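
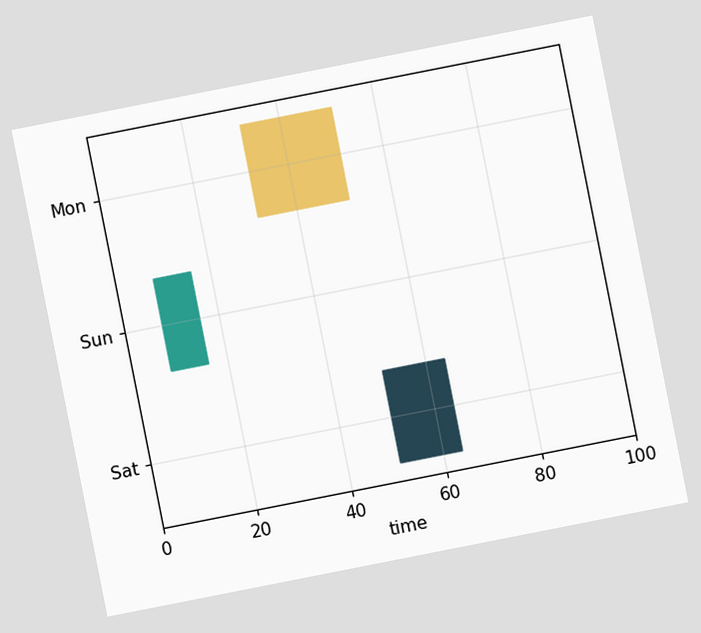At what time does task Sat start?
51

The chart is tilted about 11° counter-clockwise. The Sat bar begins at t=51.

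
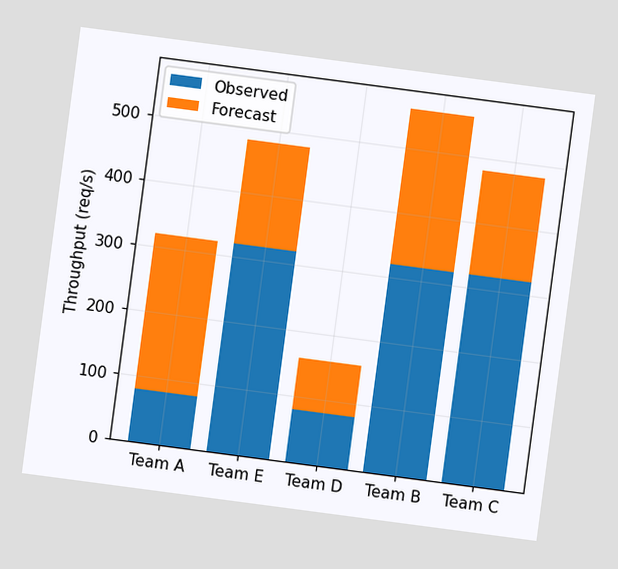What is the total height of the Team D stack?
160req/s

The chart is tilted about 8° clockwise. The Team D stack's top reaches 160req/s on the y-axis.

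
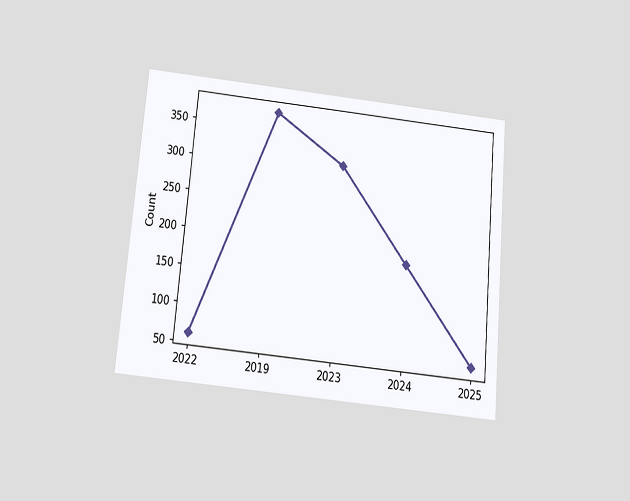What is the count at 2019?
The chart is tilted about 5° clockwise and viewed slightly from below. At 2019, the line is at 372.

372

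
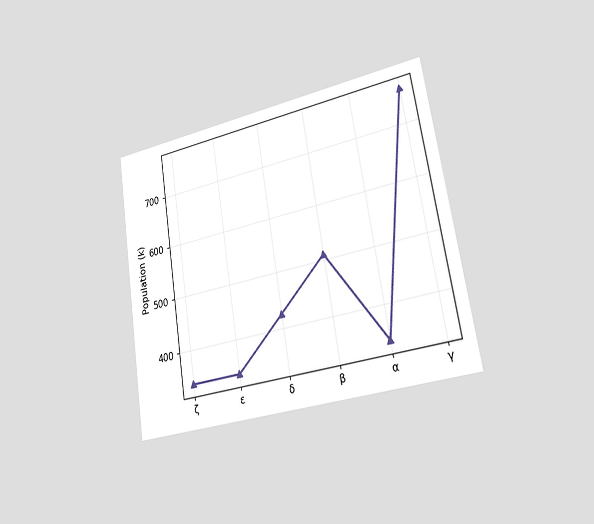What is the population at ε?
The chart is tilted about 9° counter-clockwise and viewed slightly from the right. At ε, the line is at 340k.

340k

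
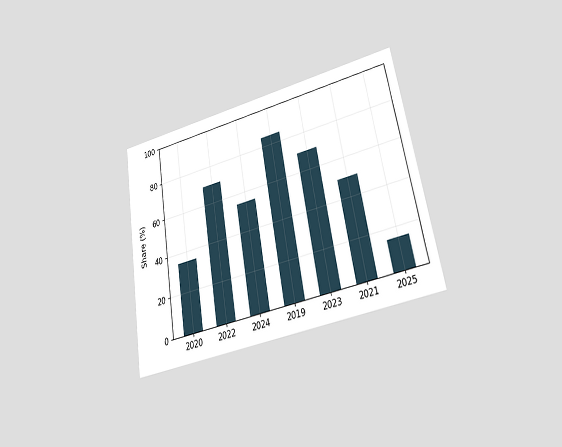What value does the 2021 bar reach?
The chart is tilted about 10° counter-clockwise and viewed at a slight angle. Reading along the chart's y-axis, the 2021 bar reaches 50%.

50%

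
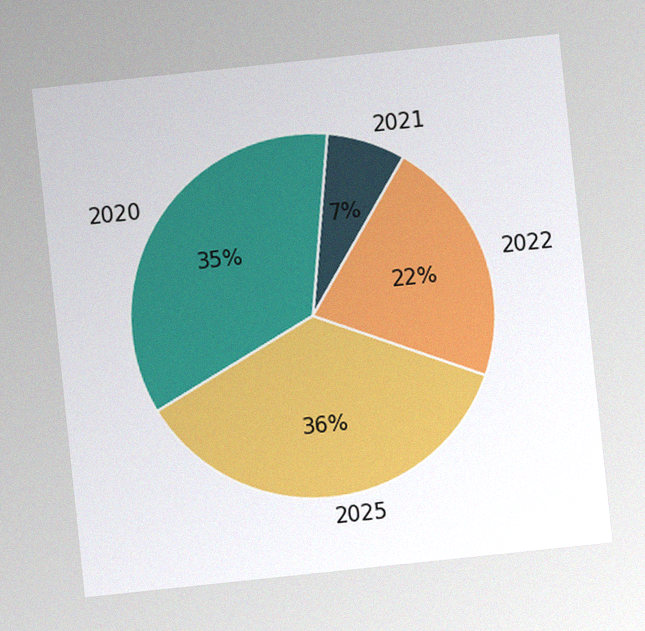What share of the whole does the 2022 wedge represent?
The chart is tilted about 6° counter-clockwise, with some photo noise. The 2022 slice takes up 22% of the pie.

22%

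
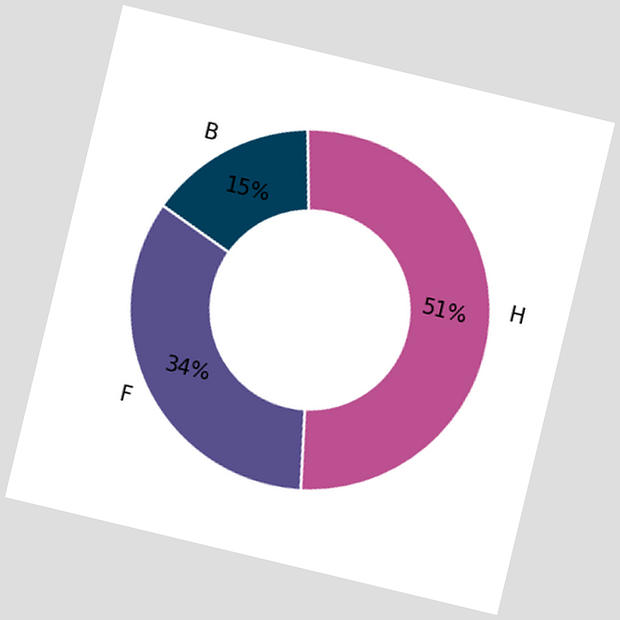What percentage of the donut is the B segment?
15%

The chart is tilted about 13° clockwise. The B segment takes up 15% of the ring.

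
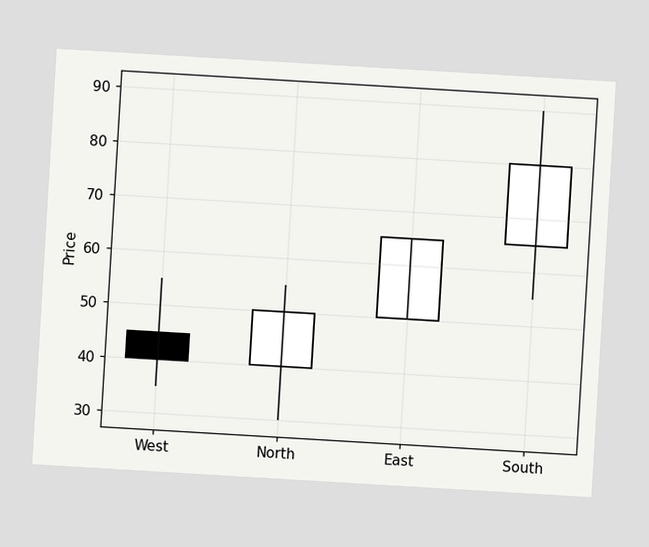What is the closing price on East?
The chart is tilted about 3° clockwise. The East candle closes at 65.

65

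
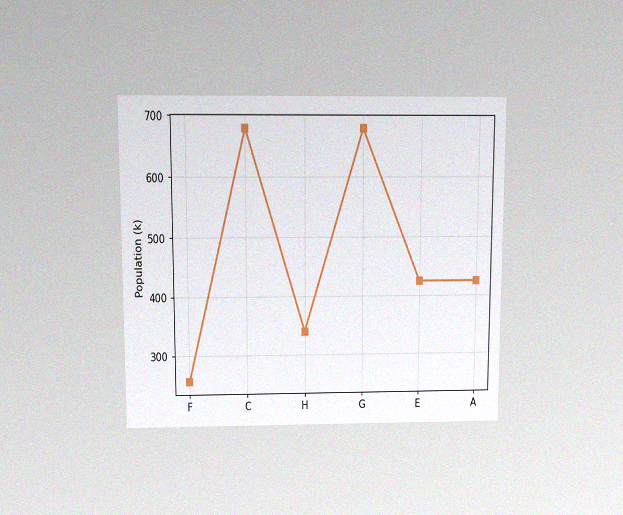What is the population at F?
The chart is viewed slightly from above, with some photo noise. At F, the line is at 255k.

255k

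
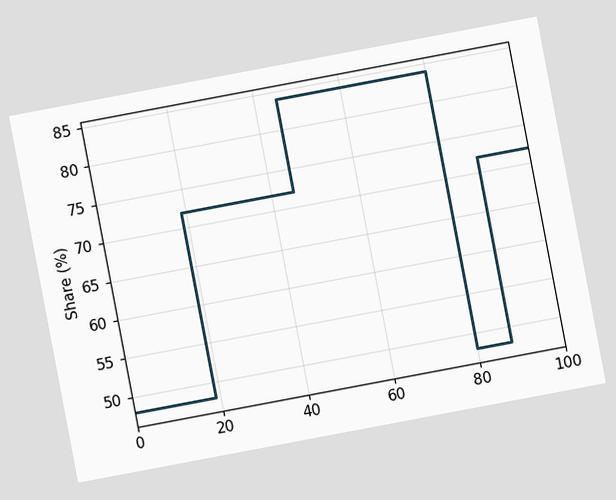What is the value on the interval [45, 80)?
84%

The chart is tilted about 11° counter-clockwise. On [45, 80) the step sits at 84%.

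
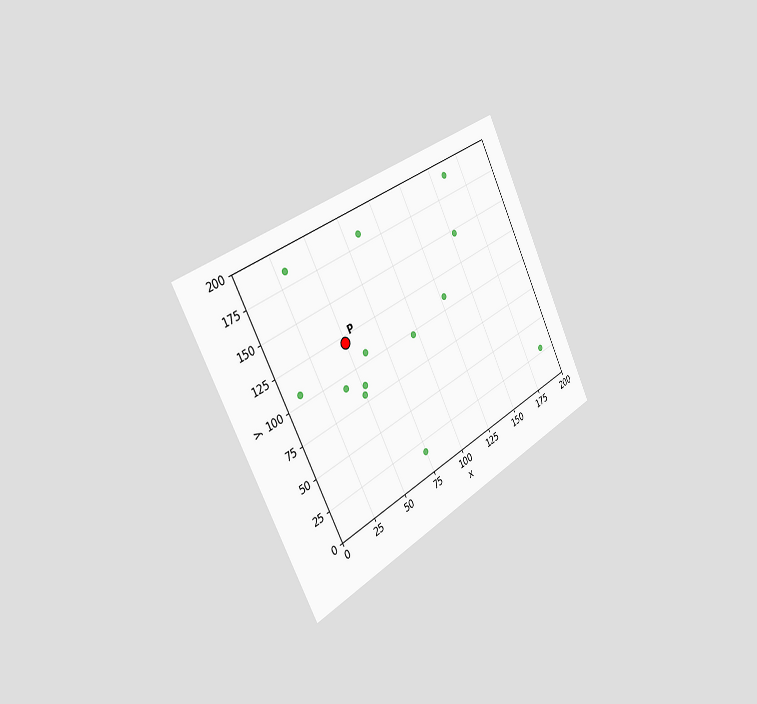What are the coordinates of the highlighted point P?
The chart is tilted about 28° counter-clockwise and viewed slightly from the left. Following the gridlines from P to each axis, P sits at (50, 120).

(50, 120)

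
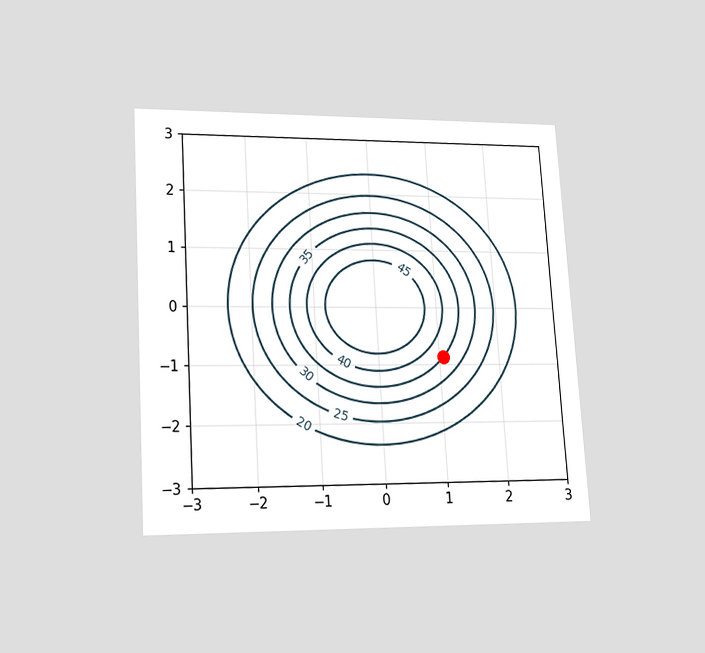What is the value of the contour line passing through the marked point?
The chart is tilted about 4° counter-clockwise and viewed at a slight angle. The marked point sits on the contour labelled 35.

35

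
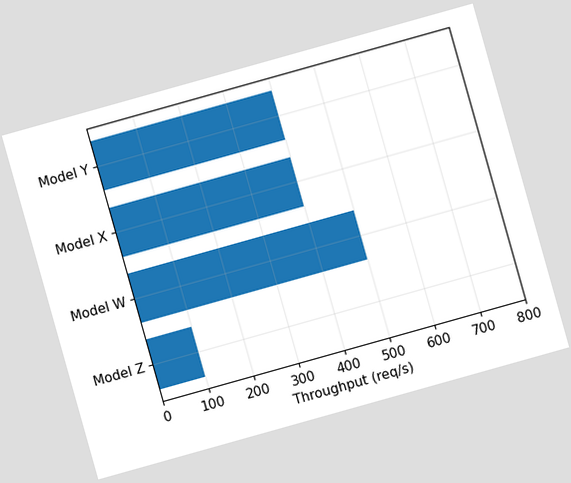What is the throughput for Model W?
500req/s

The chart is tilted about 16° counter-clockwise. Reading along the chart's x-axis, the Model W bar reaches 500req/s.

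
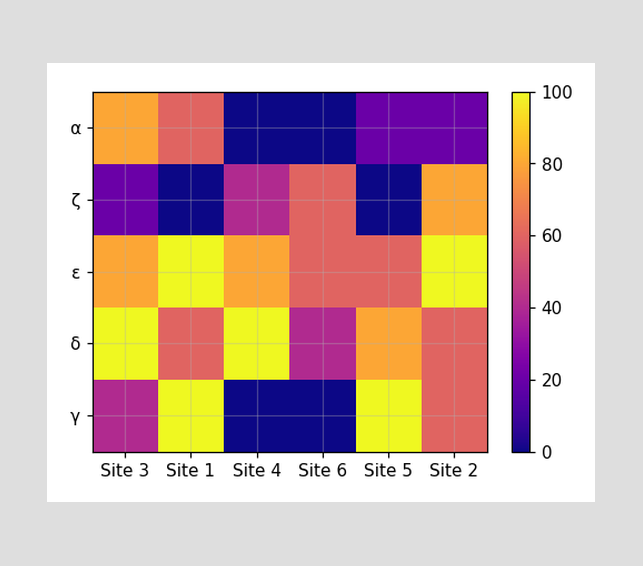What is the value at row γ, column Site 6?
Matching cell (γ, Site 6) against the colorbar gives 0.

0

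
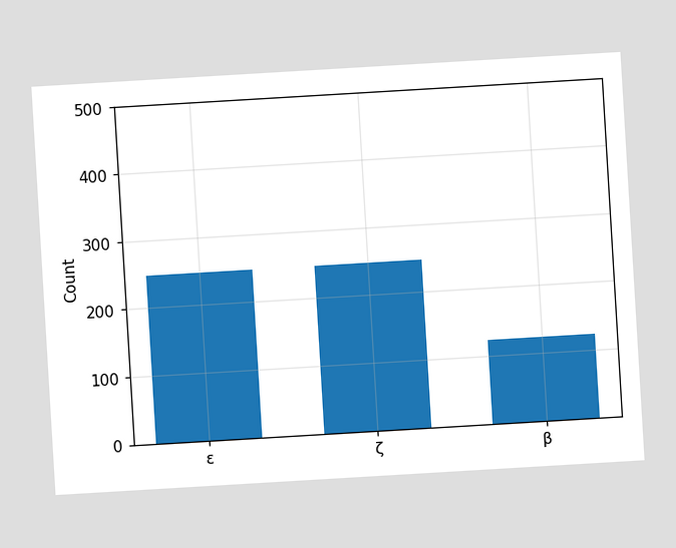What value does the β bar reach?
The chart is tilted about 3° counter-clockwise. Reading along the chart's y-axis, the β bar reaches 124.

124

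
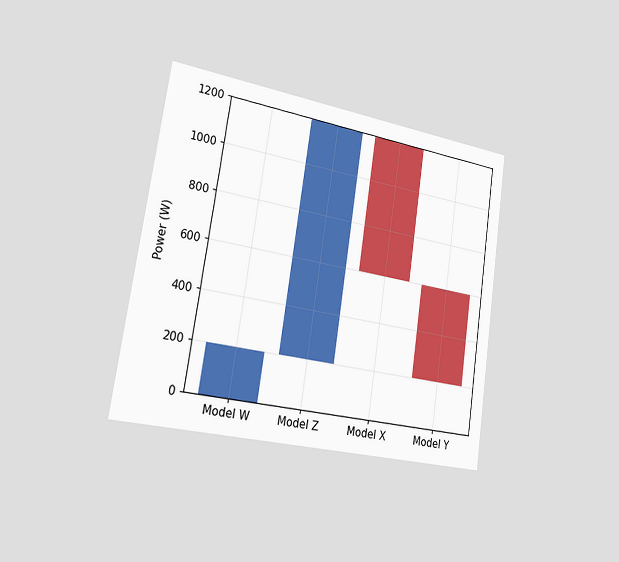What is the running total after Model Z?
1200W

The chart is tilted about 8° clockwise and viewed slightly from the left. After Model Z the running total reaches 1200W.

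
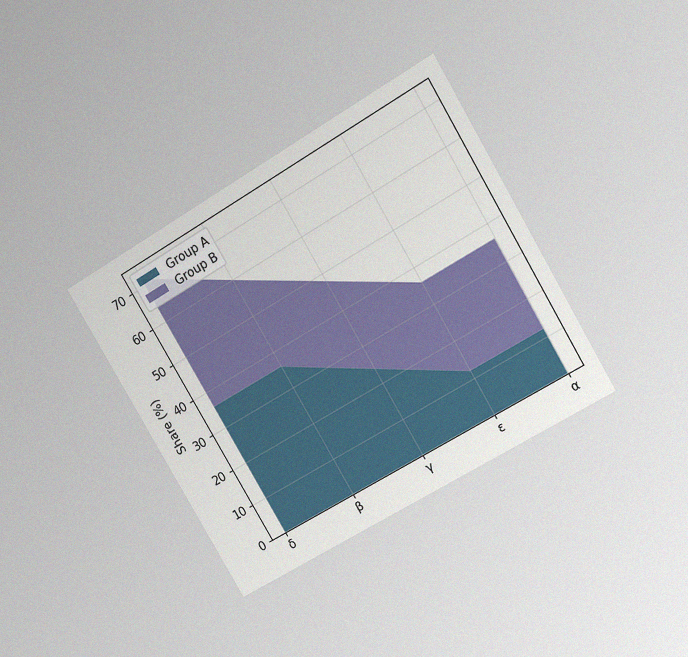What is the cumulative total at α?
36%

The chart is tilted about 30° counter-clockwise and viewed at a slight angle, with some photo noise. The stacked total at α reaches 36%.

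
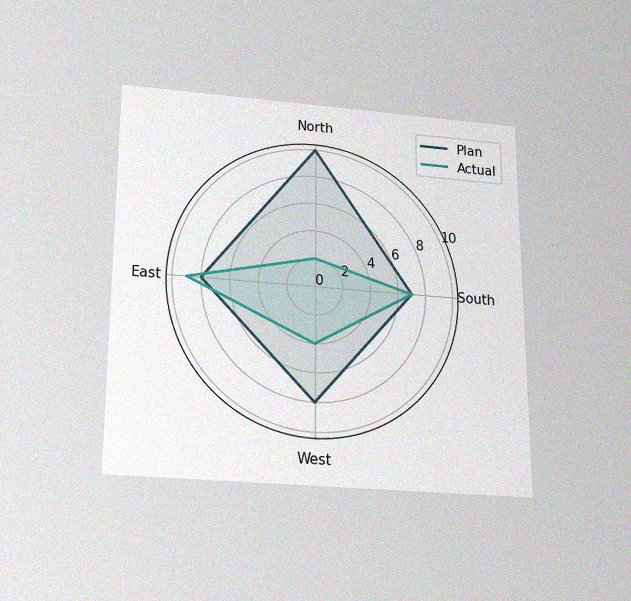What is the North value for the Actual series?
2

The chart is viewed slightly from below, with some photo noise. On the North axis, Actual reaches 2.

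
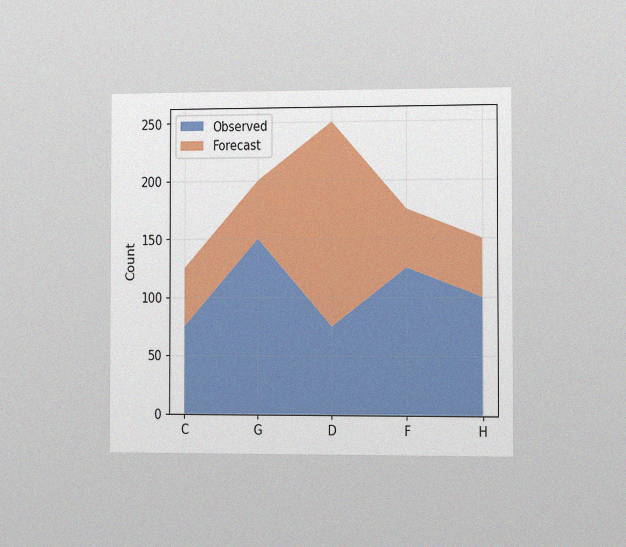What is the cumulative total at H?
150

The chart is viewed slightly from the right, with some photo noise. The stacked total at H reaches 150.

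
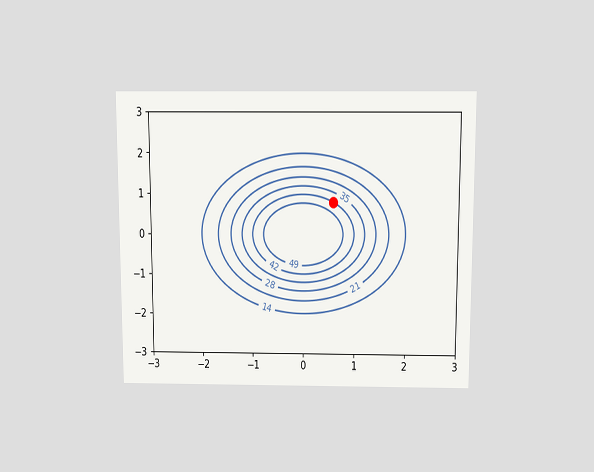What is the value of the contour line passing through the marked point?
The chart is viewed slightly from above. The marked point sits on the contour labelled 42.

42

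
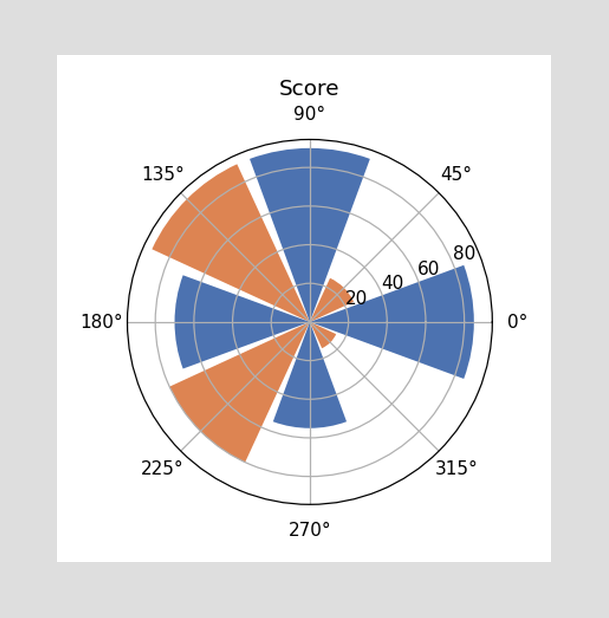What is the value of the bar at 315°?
15

The bar at 315° reaches 15 on the radial axis.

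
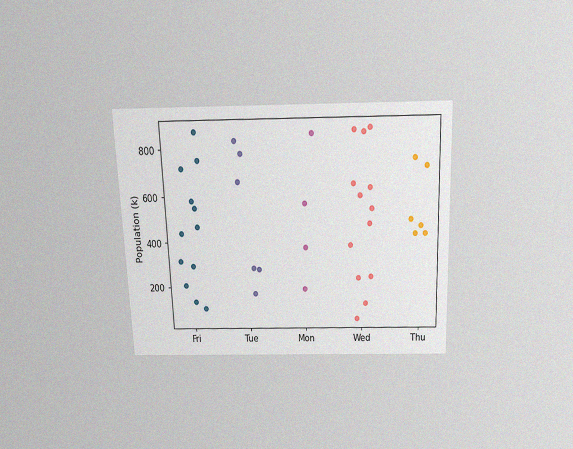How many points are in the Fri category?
The chart is tilted about 2° counter-clockwise and viewed slightly from above, with some photo noise. Counting the markers in the Fri column gives 12.

12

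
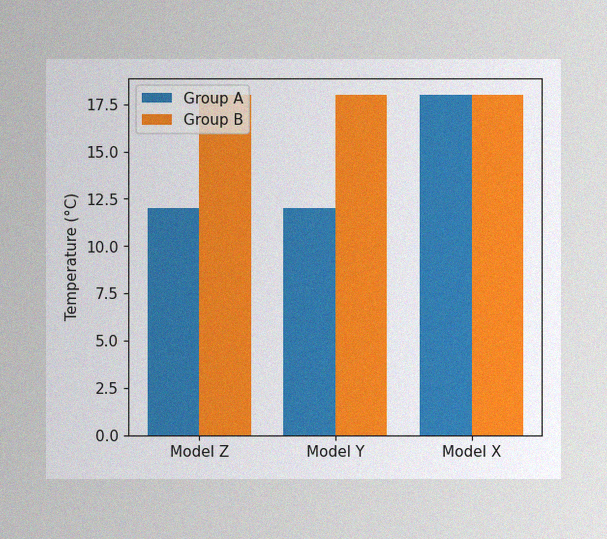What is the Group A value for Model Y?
The image has some photo noise and uneven lighting. The Group A bar at Model Y reaches 12°C on the y-axis.

12°C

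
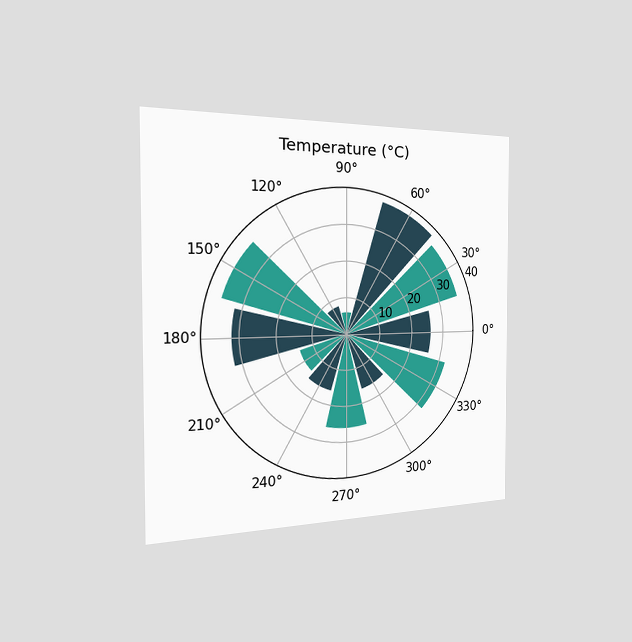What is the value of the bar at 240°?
The chart is viewed slightly from the left. The bar at 240° reaches 16°C on the radial axis.

16°C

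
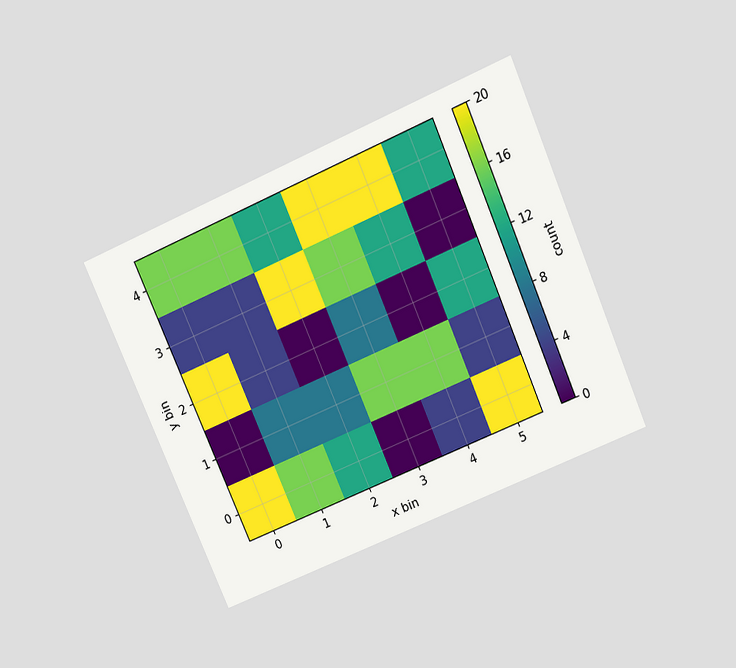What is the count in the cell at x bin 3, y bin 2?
The chart is tilted about 23° counter-clockwise and viewed slightly from above. Matching the cell (3, 2) against the colorbar gives 8.

8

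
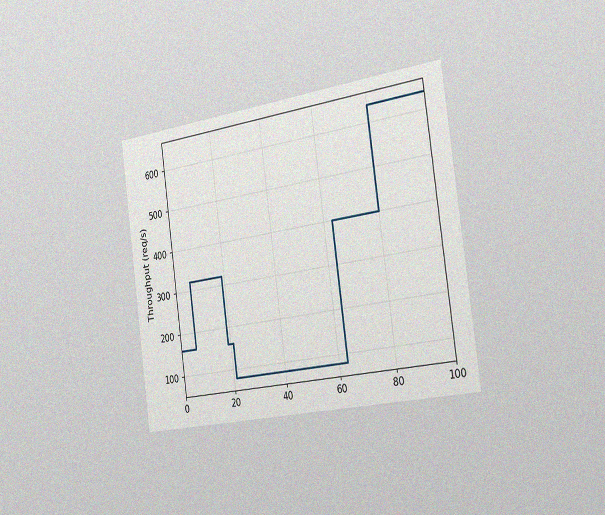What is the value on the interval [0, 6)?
160req/s

The chart is tilted about 8° counter-clockwise and viewed slightly from the right, with some photo noise. On [0, 6) the step sits at 160req/s.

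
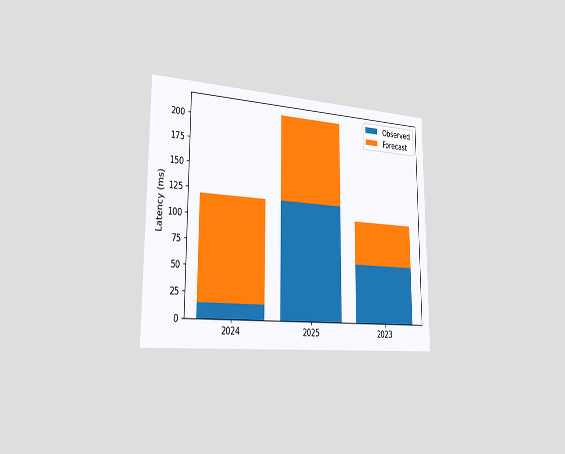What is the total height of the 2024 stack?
The chart is viewed slightly from the left. The 2024 stack's top reaches 120ms on the y-axis.

120ms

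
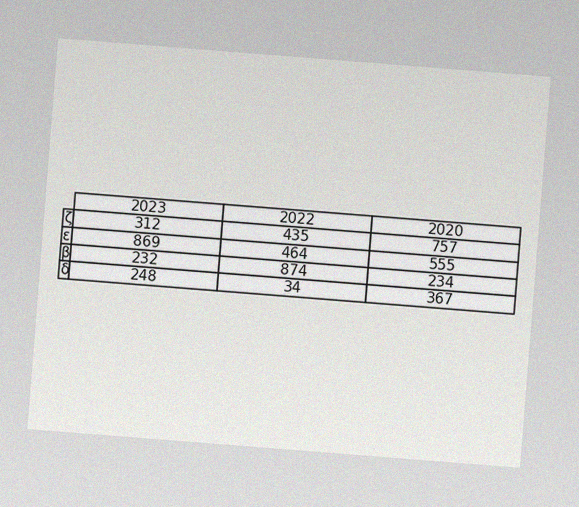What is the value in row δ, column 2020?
367

The chart is tilted about 4° clockwise, with some photo noise. The (δ, 2020) cell reads 367.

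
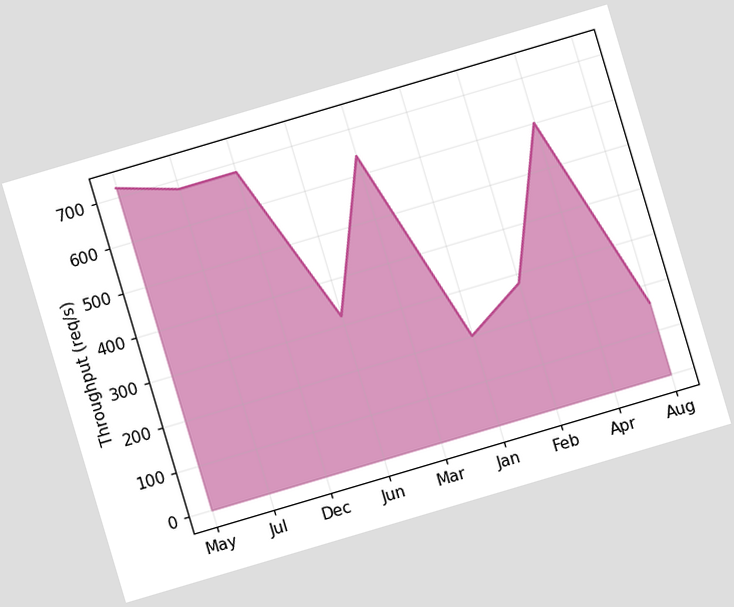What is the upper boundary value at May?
720req/s

The chart is tilted about 16° counter-clockwise. At May the upper boundary is at 720req/s.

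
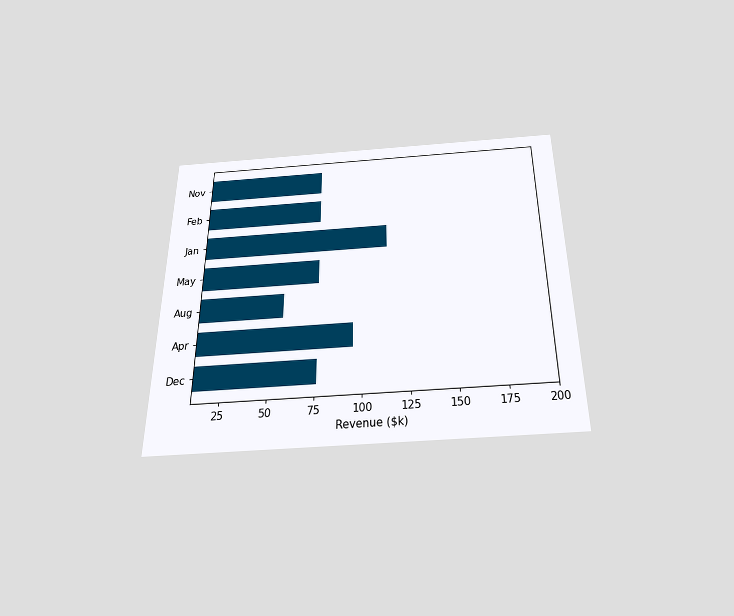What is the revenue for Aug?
$57k

The chart is viewed slightly from below. Reading along the chart's x-axis, the Aug bar reaches $57k.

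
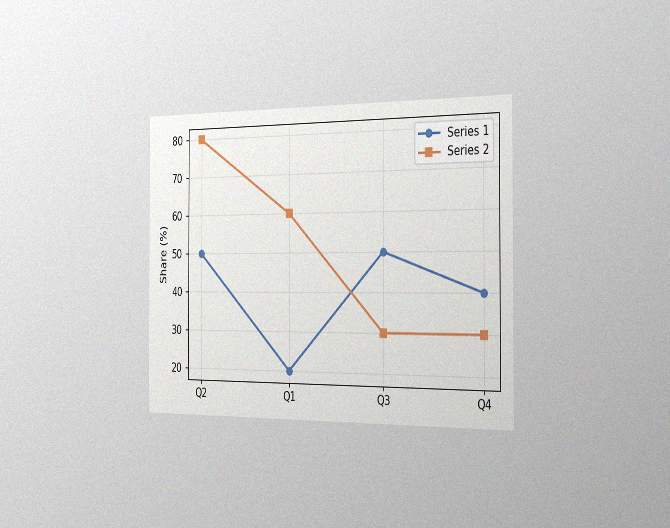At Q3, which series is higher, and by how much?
The chart is viewed slightly from the right, with some photo noise. At Q3, Series 1 sits above the other line by 20%.

Series 1, by 20%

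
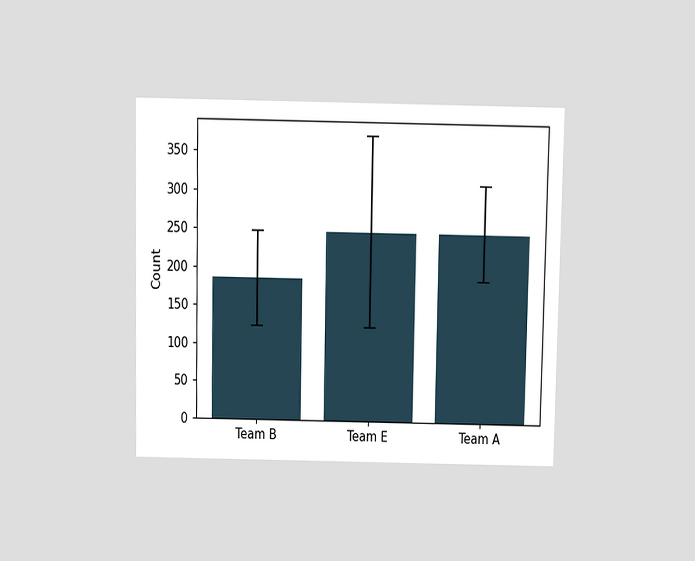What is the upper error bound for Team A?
310

The chart is viewed slightly from above. The Team A bar's upper whisker reaches 310.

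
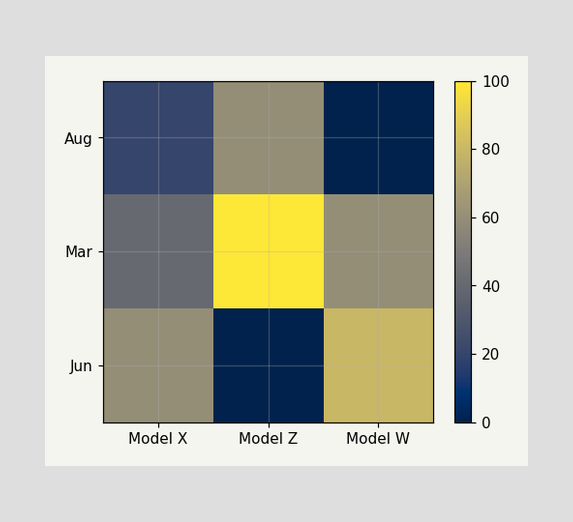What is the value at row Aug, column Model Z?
Matching cell (Aug, Model Z) against the colorbar gives 60.

60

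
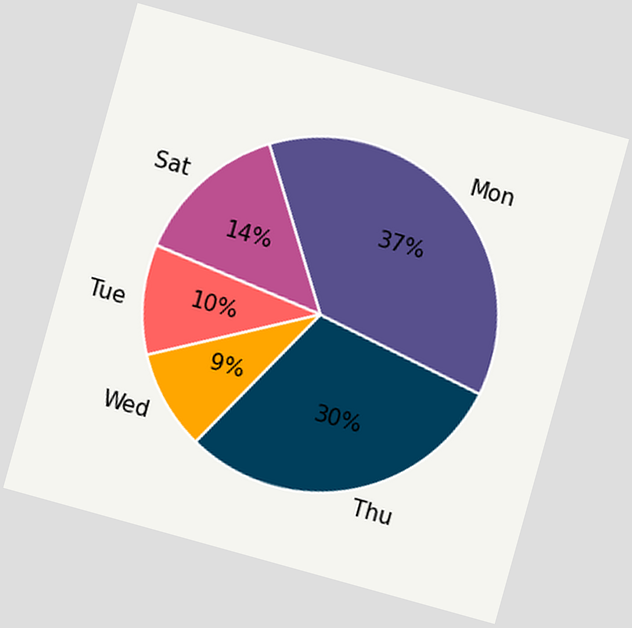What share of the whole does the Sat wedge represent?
The chart is tilted about 15° clockwise. The Sat slice takes up 14% of the pie.

14%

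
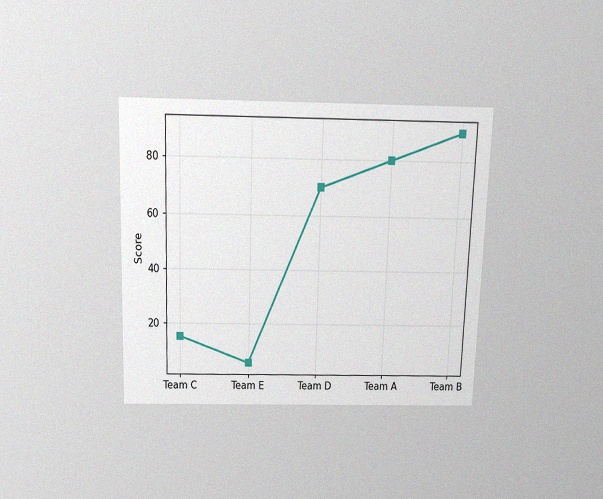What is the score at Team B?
The chart is viewed slightly from above, with some photo noise. At Team B, the line is at 90.

90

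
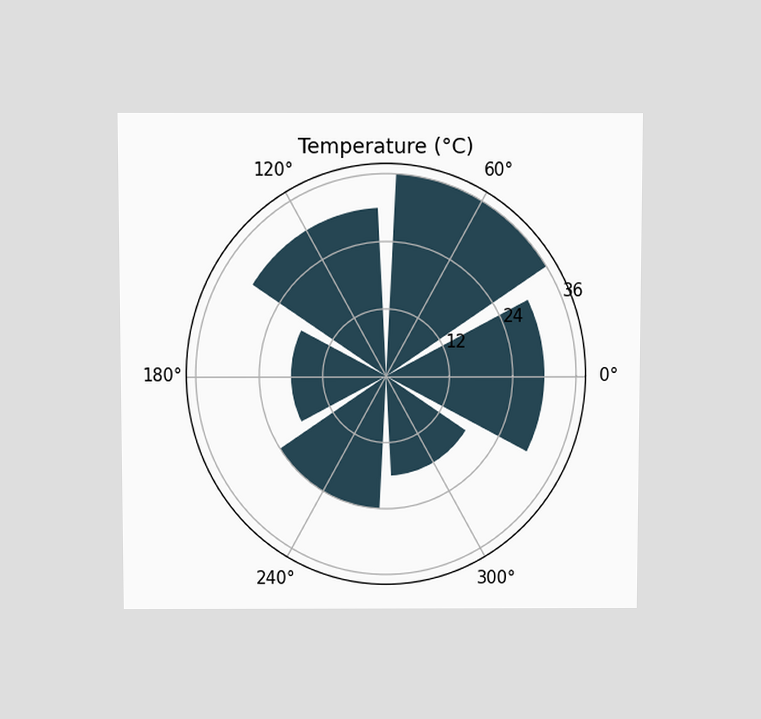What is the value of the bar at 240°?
The chart is viewed slightly from above. The bar at 240° reaches 24°C on the radial axis.

24°C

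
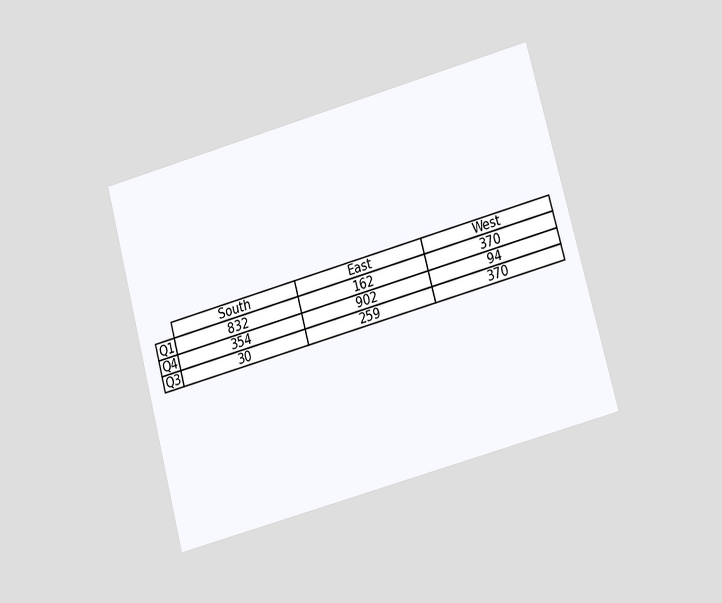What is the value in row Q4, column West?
The chart is tilted about 15° counter-clockwise and viewed at a slight angle. The (Q4, West) cell reads 94.

94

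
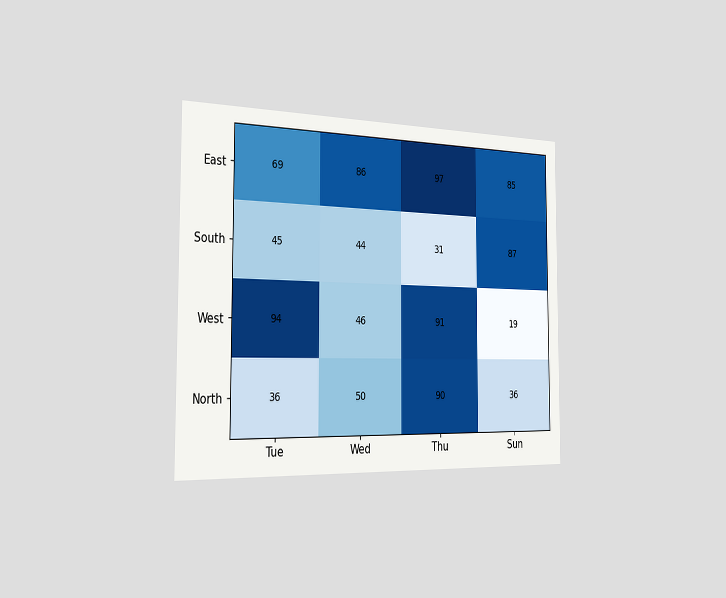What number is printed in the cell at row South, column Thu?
31

The chart is viewed slightly from the left. The (South, Thu) cell reads 31.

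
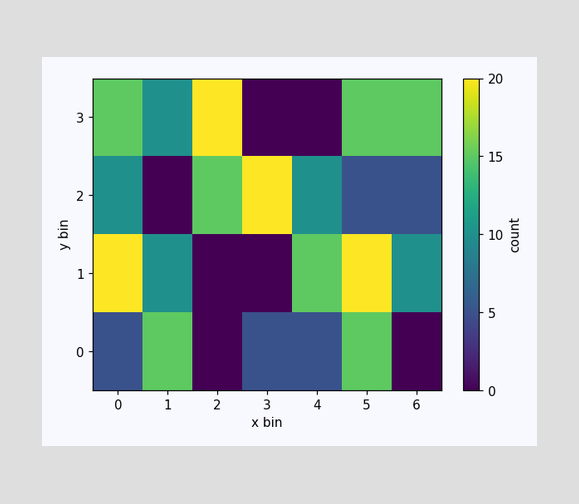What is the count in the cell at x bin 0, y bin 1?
Matching the cell (0, 1) against the colorbar gives 20.

20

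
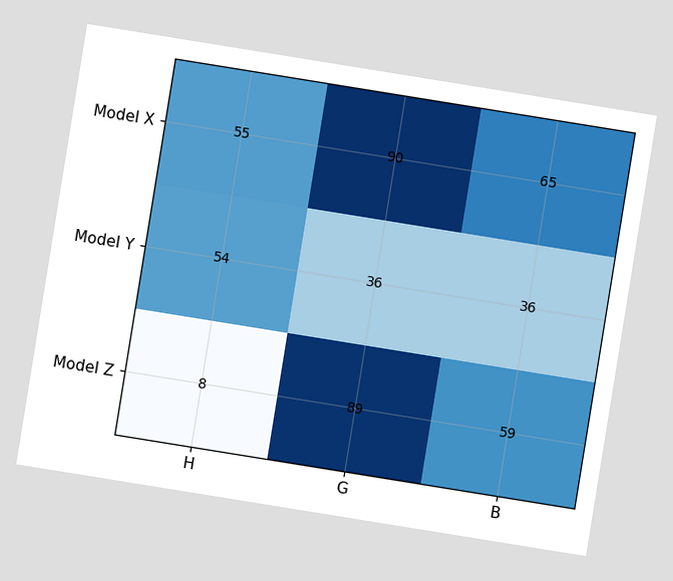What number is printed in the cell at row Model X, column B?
The chart is tilted about 9° clockwise. The (Model X, B) cell reads 65.

65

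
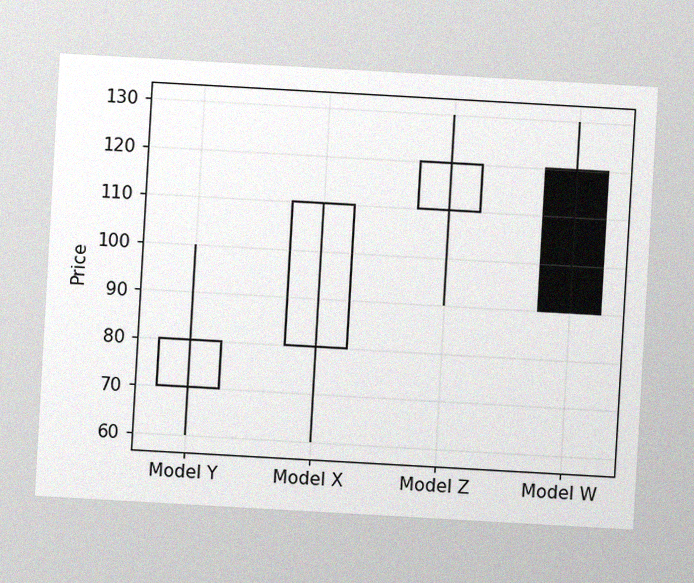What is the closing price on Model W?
The chart is tilted about 3° clockwise, with some photo noise. The Model W candle closes at 90.

90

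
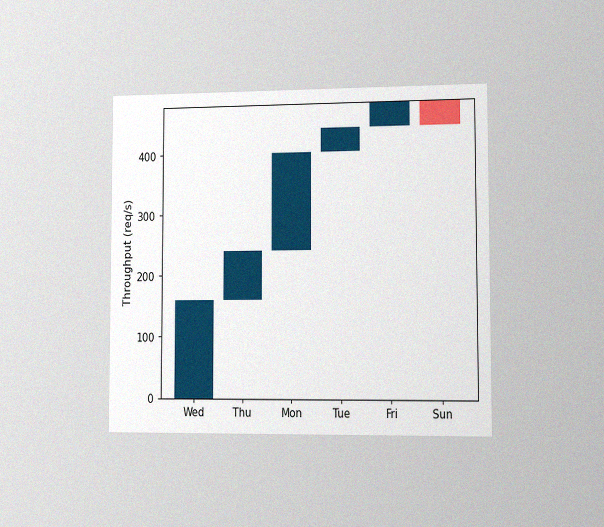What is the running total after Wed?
160req/s

The chart is viewed slightly from the right, with some photo noise. After Wed the running total reaches 160req/s.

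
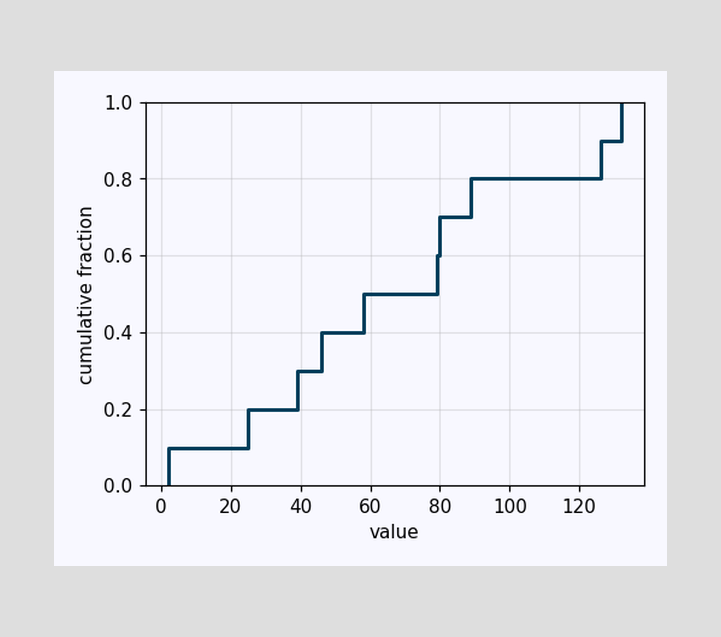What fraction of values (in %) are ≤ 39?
30%

At x=39 the ECDF step is at 30%.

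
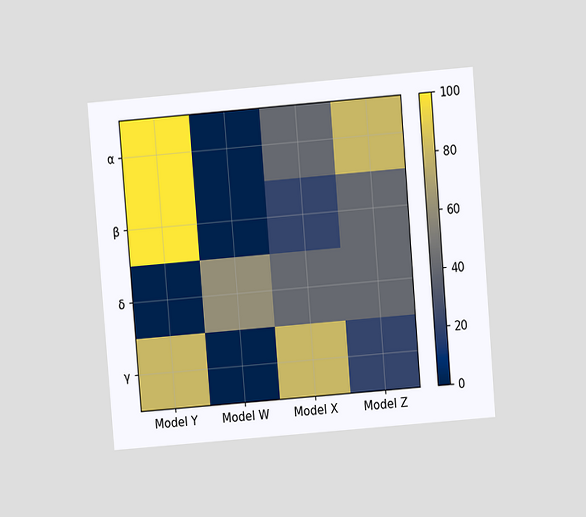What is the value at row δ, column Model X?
The chart is tilted about 5° counter-clockwise and viewed at a slight angle. Matching cell (δ, Model X) against the colorbar gives 40.

40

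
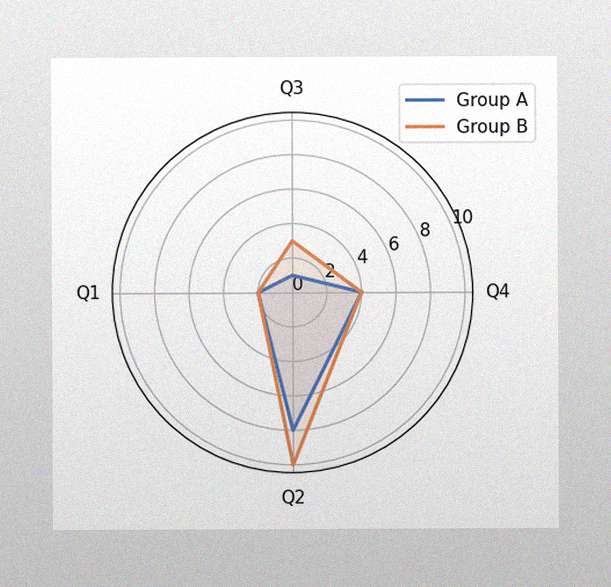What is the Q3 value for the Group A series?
1

The image has some photo noise and uneven lighting. On the Q3 axis, Group A reaches 1.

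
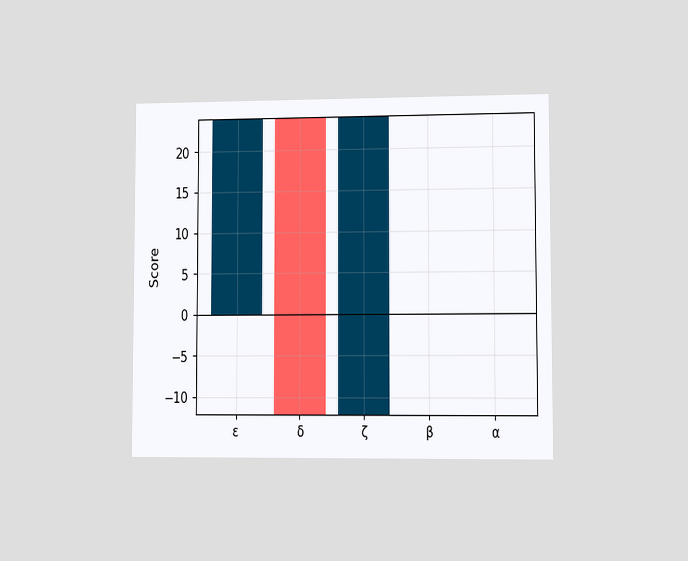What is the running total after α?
24

The chart is viewed at a slight angle. After α the running total reaches 24.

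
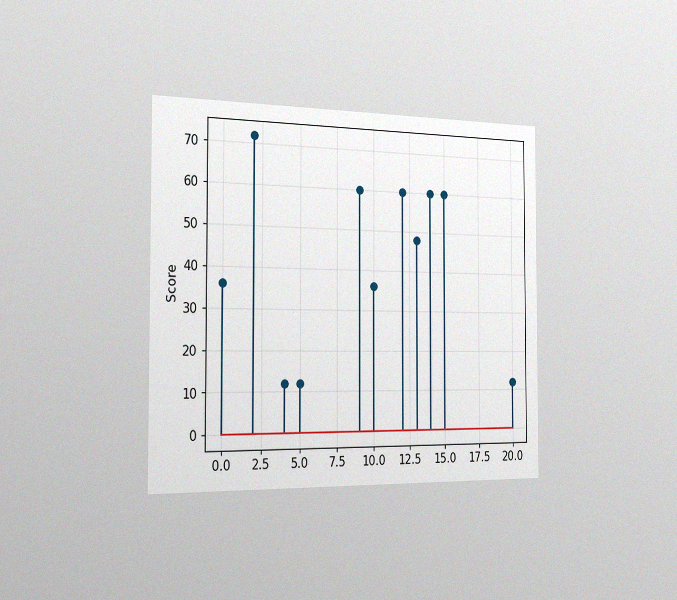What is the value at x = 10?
36

The chart is viewed slightly from the left, with some photo noise. The stem at x=10 reaches 36.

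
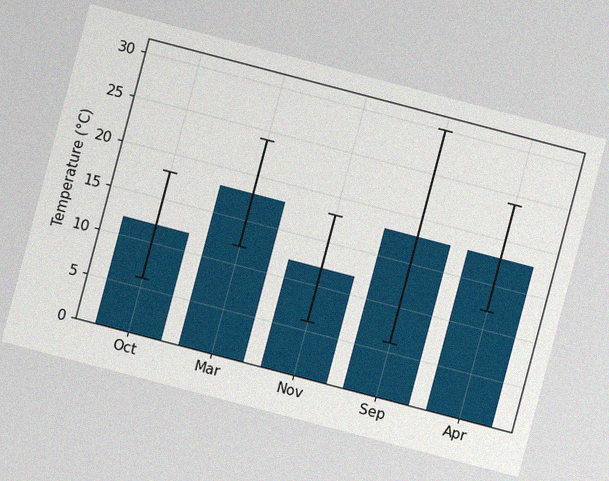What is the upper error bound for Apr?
The chart is tilted about 15° clockwise, with some photo noise. The Apr bar's upper whisker reaches 24°C.

24°C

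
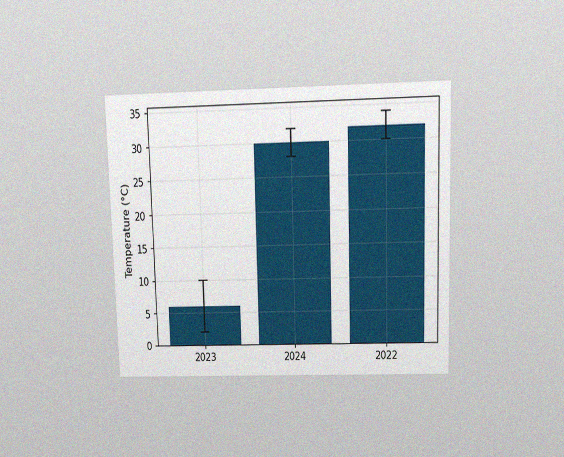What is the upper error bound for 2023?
The chart is viewed at a slight angle, with some photo noise. The 2023 bar's upper whisker reaches 10°C.

10°C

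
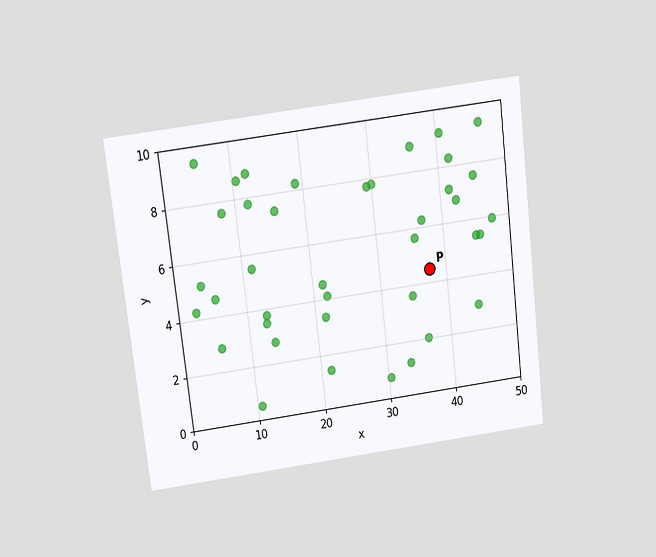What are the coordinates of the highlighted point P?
(37.5, 4.5)

The chart is tilted about 7° counter-clockwise and viewed slightly from above. Following the gridlines from P to each axis, P sits at (37.5, 4.5).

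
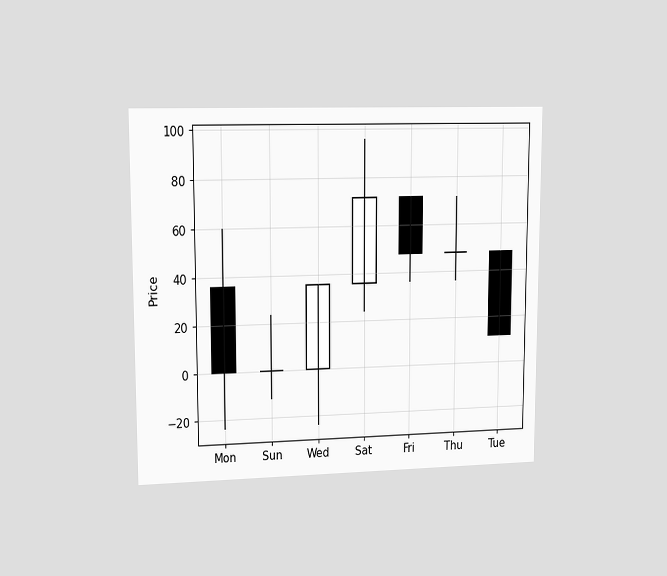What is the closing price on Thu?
The chart is viewed at a slight angle. The Thu candle closes at 48.

48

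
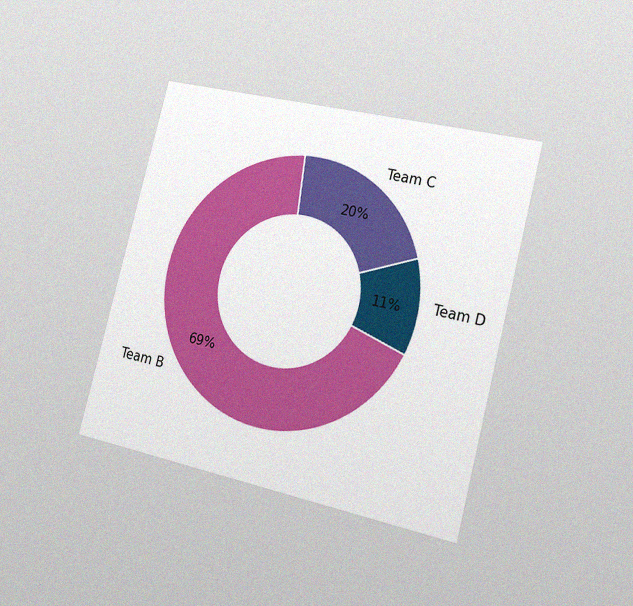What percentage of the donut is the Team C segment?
20%

The chart is tilted about 14° clockwise and viewed slightly from the right, with some photo noise. The Team C segment takes up 20% of the ring.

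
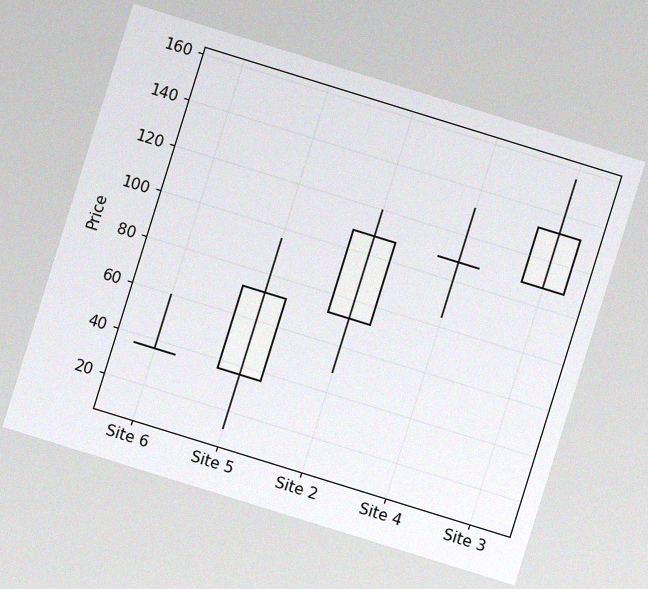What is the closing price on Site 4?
108

The chart is tilted about 17° clockwise, with some photo noise. The Site 4 candle closes at 108.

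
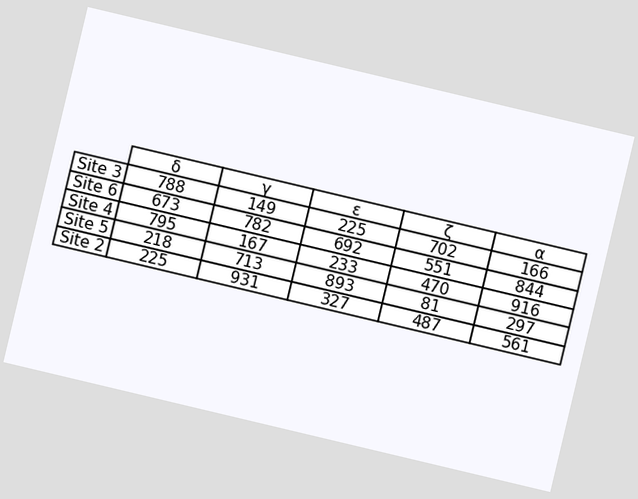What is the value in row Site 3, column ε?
The chart is tilted about 13° clockwise. The (Site 3, ε) cell reads 225.

225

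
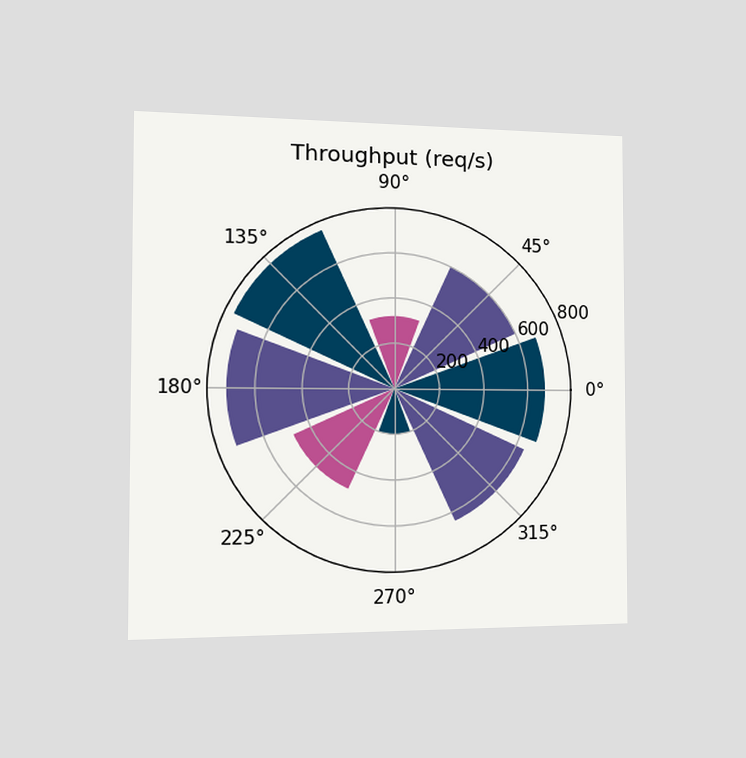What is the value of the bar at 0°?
680req/s

The chart is viewed slightly from the left. The bar at 0° reaches 680req/s on the radial axis.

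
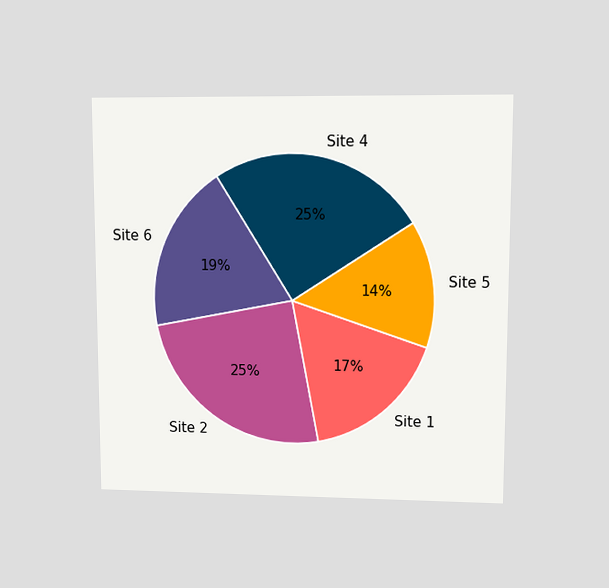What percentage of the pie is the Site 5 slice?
14%

The chart is viewed at a slight angle. The Site 5 slice takes up 14% of the pie.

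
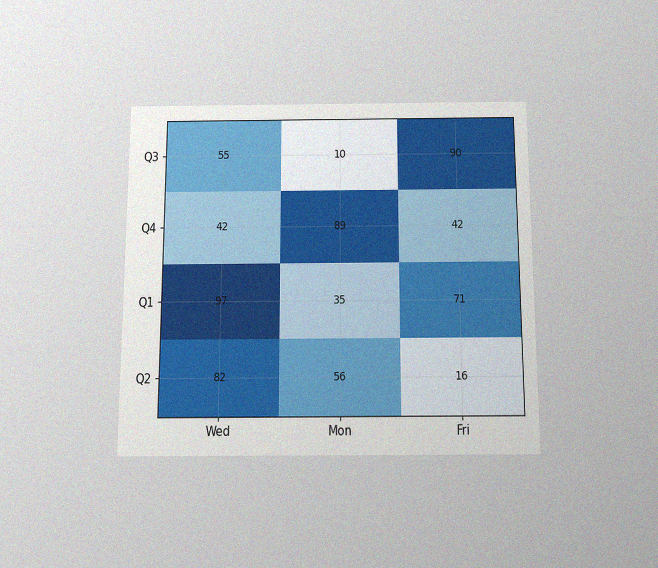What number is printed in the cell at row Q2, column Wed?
82

The chart is viewed slightly from below, with some photo noise. The (Q2, Wed) cell reads 82.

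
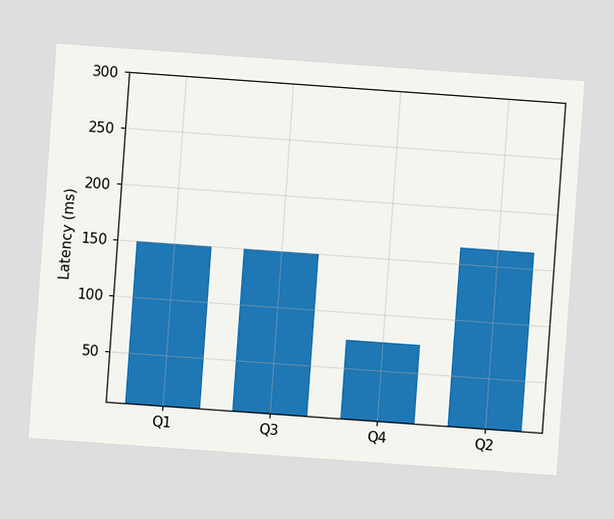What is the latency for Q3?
The chart is tilted about 4° clockwise. Reading along the chart's y-axis, the Q3 bar reaches 150ms.

150ms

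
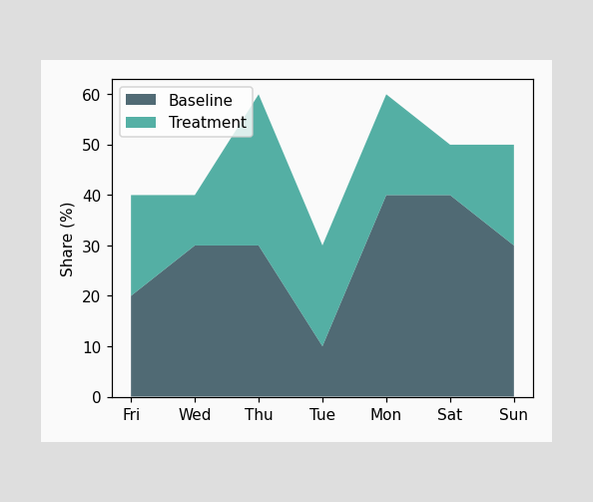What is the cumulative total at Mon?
60%

The stacked total at Mon reaches 60%.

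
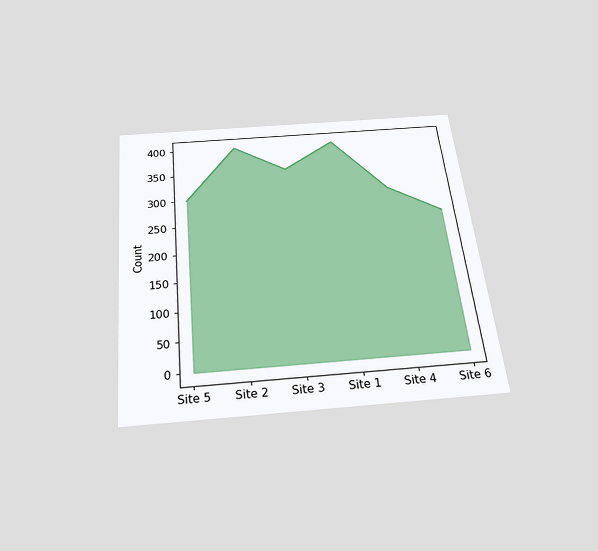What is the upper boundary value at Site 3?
350

The chart is tilted about 6° counter-clockwise and viewed slightly from below. At Site 3 the upper boundary is at 350.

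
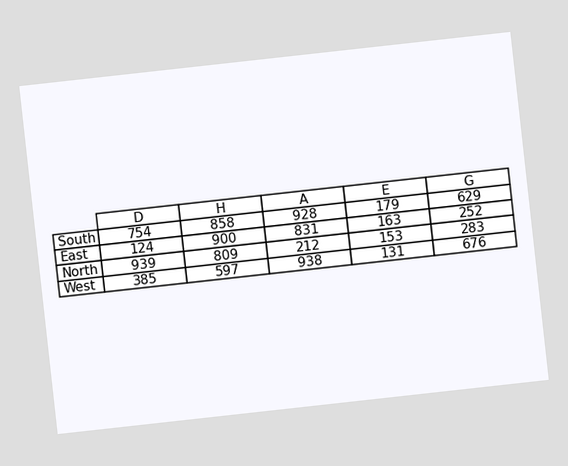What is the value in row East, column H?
The chart is tilted about 6° counter-clockwise. The (East, H) cell reads 900.

900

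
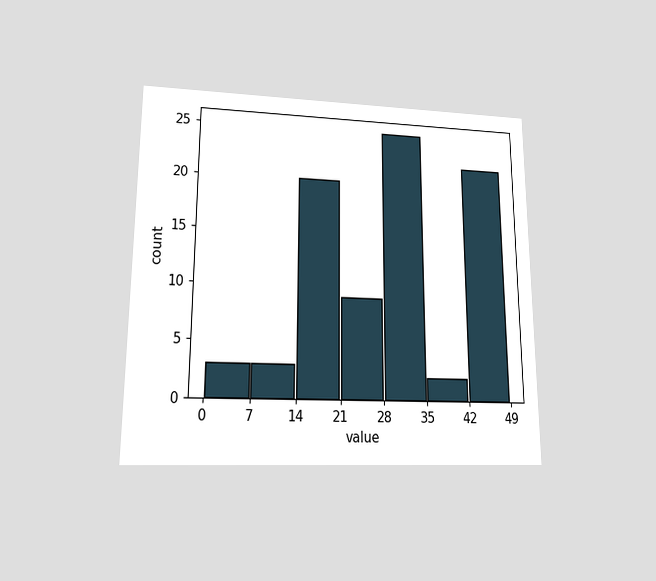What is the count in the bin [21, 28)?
9

The chart is viewed at a slight angle. The [21, 28) bin has height 9.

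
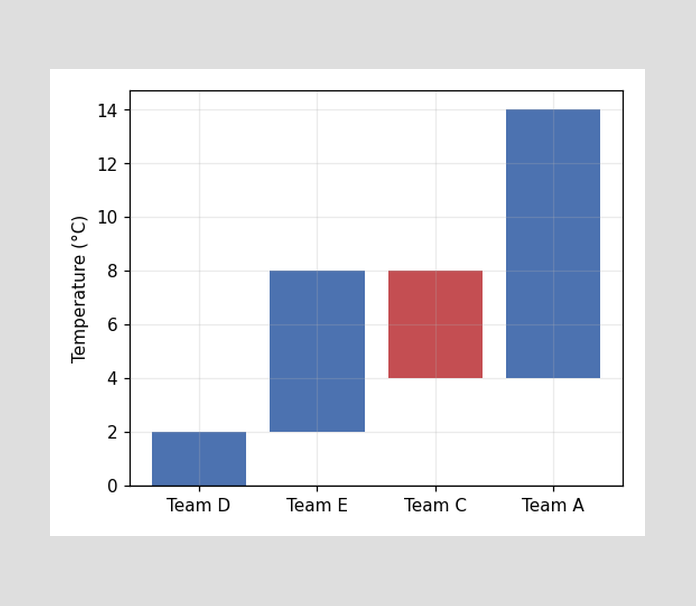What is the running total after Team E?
8°C

After Team E the running total reaches 8°C.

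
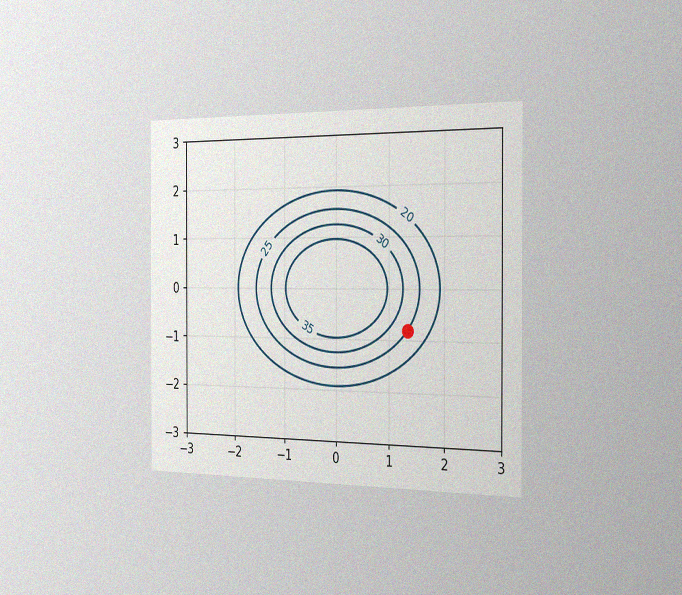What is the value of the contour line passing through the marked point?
The chart is viewed slightly from the right, with some photo noise. The marked point sits on the contour labelled 25.

25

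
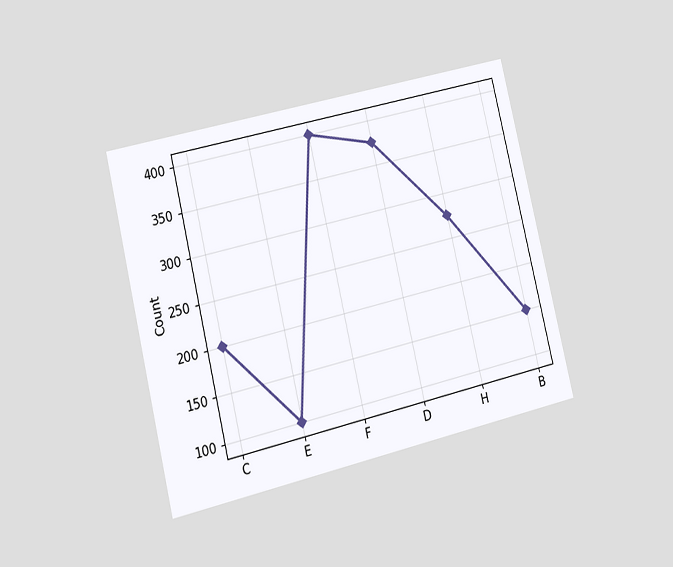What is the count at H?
The chart is tilted about 13° counter-clockwise and viewed at a slight angle. At H, the line is at 275.

275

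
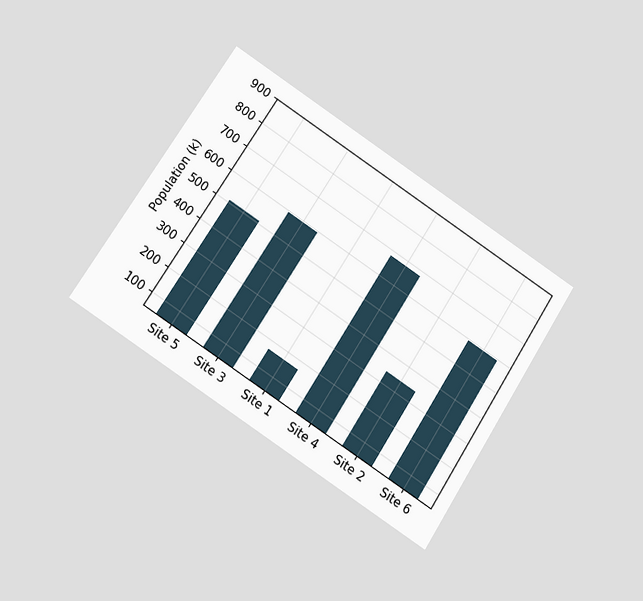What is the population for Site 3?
595k

The chart is tilted about 33° clockwise and viewed at a slight angle. Reading along the chart's y-axis, the Site 3 bar reaches 595k.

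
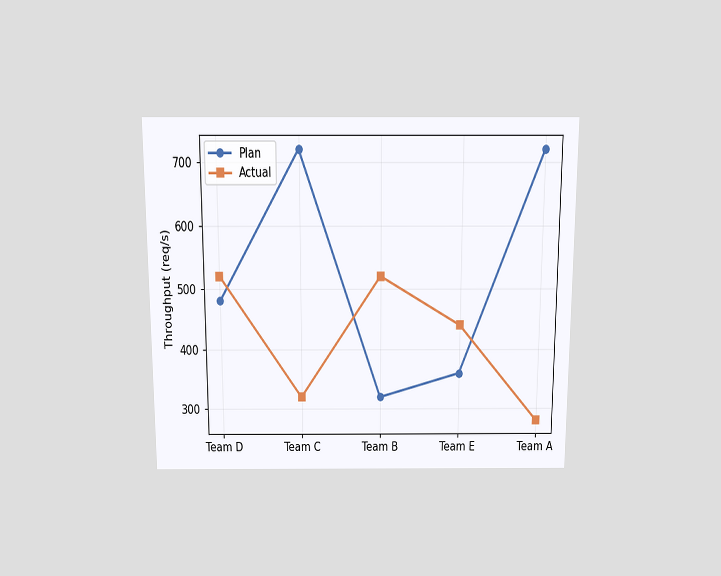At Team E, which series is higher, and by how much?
Actual, by 80req/s

The chart is viewed slightly from above. At Team E, Actual sits above the other line by 80req/s.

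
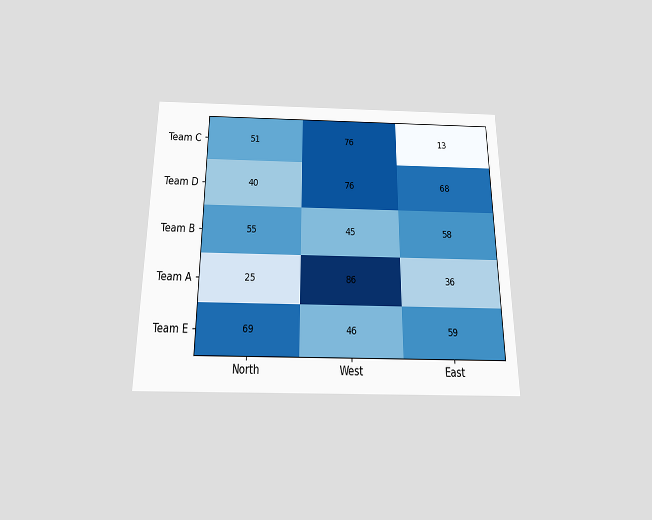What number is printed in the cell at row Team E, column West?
The chart is viewed slightly from below. The (Team E, West) cell reads 46.

46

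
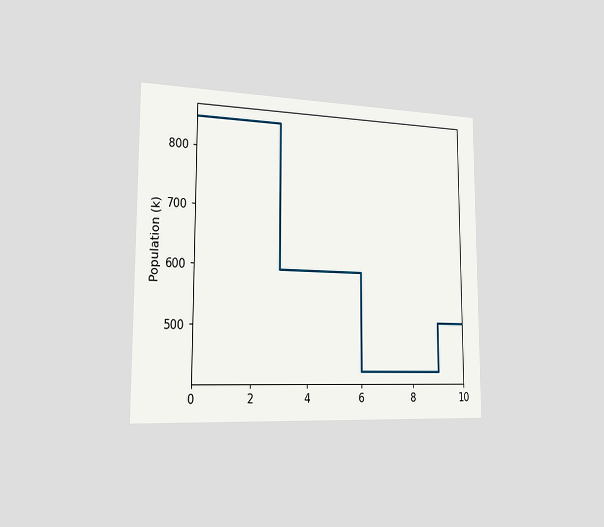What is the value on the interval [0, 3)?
The chart is viewed slightly from the left. On [0, 3) the step sits at 850k.

850k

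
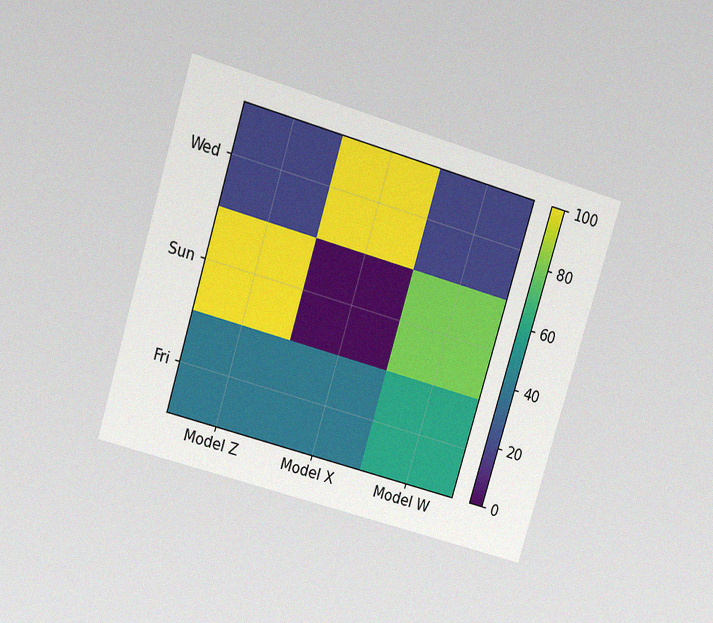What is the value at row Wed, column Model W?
The chart is tilted about 17° clockwise and viewed slightly from above, with some photo noise. Matching cell (Wed, Model W) against the colorbar gives 20.

20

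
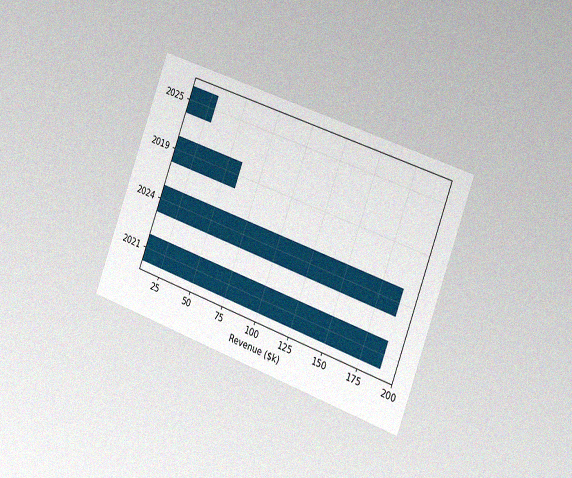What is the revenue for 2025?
The chart is tilted about 20° clockwise and viewed slightly from the right, with some photo noise. Reading along the chart's x-axis, the 2025 bar reaches $30k.

$30k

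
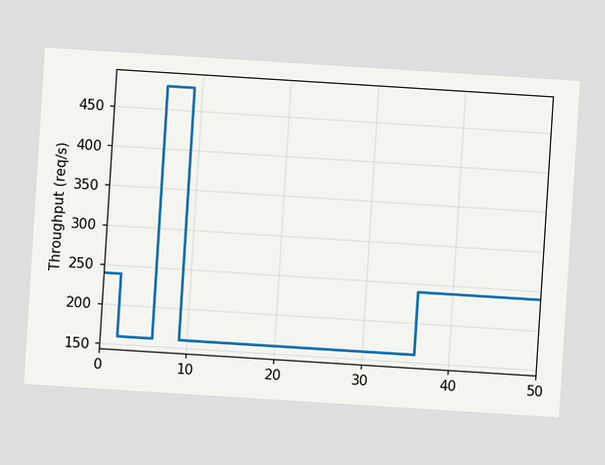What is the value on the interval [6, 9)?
The chart is tilted about 4° clockwise. On [6, 9) the step sits at 480req/s.

480req/s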